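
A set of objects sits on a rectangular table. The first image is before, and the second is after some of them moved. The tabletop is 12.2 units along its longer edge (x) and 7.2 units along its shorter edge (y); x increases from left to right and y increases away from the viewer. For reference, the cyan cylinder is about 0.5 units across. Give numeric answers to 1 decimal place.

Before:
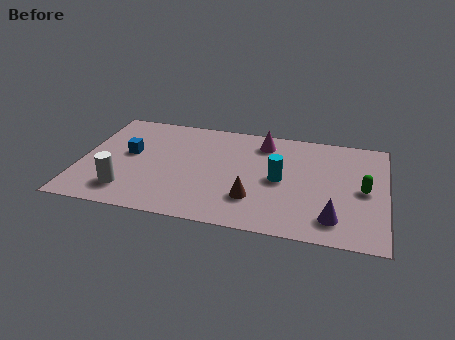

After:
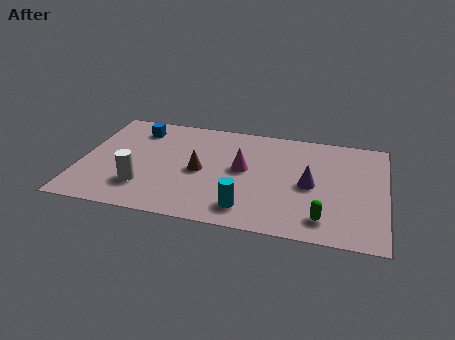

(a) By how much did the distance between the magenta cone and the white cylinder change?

-2.4

Before: roughly 6.8 units apart; after: 4.4. That's 2.4 units closer together.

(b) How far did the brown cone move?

2.6

From (7.0, 2.0) to (4.8, 3.4), the brown cone covered √(2.2² + 1.4²) ≈ 2.6 units.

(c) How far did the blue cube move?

1.8

From (1.9, 4.0) to (2.1, 5.8), the blue cube covered √(0.2² + 1.8²) ≈ 1.8 units.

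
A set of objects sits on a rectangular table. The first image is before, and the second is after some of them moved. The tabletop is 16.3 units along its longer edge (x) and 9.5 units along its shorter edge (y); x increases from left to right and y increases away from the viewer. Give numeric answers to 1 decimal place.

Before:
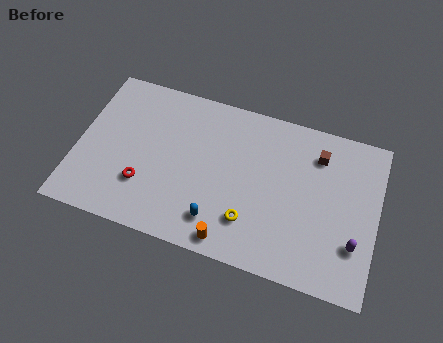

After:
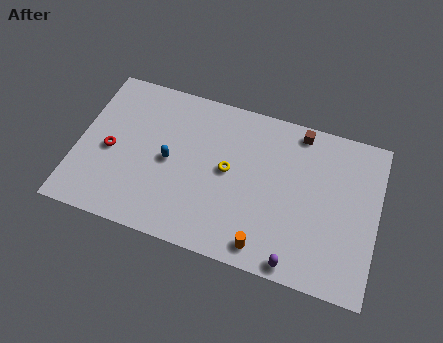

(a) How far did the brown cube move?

1.6

The brown cube moved from about (12.9, 7.4) to (11.8, 8.5), a distance of √(1.1² + 1.1²) ≈ 1.6.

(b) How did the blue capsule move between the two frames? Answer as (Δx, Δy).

(-2.9, 2.7)

From the two frames, the blue capsule sits at roughly (7.9, 1.9) before and (5.0, 4.6) after.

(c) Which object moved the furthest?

the blue capsule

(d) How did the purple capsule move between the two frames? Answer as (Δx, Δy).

(-3.0, -2.0)

The purple capsule was at about (15.2, 2.8) and moved to about (12.2, 0.8).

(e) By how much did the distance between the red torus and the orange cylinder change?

+4.0

The distance was about 5.2 in the first image and 9.2 in the second, so they moved 4.0 units further apart.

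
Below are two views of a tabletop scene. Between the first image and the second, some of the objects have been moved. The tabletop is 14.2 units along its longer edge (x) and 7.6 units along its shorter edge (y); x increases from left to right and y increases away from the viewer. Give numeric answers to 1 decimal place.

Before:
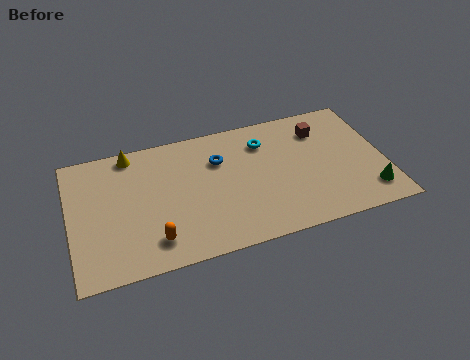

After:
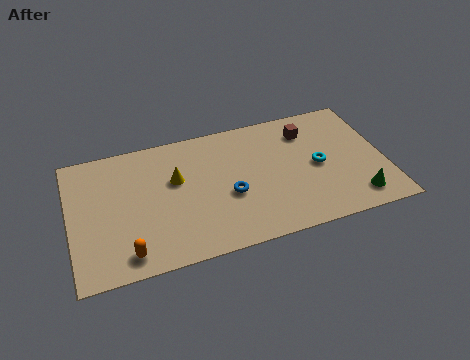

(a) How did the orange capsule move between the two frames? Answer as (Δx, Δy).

(-1.2, -0.4)

From the two frames, the orange capsule sits at roughly (3.6, 1.5) before and (2.4, 1.1) after.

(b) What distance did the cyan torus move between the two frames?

3.1

The cyan torus moved from about (8.9, 5.8) to (11.2, 3.7), a distance of √(2.3² + 2.1²) ≈ 3.1.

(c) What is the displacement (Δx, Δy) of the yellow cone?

(1.9, -2.1)

From the two frames, the yellow cone sits at roughly (2.9, 6.8) before and (4.8, 4.7) after.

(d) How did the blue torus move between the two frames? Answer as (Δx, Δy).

(0.3, -2.2)

The blue torus started near (6.8, 5.3) and ended near (7.1, 3.1).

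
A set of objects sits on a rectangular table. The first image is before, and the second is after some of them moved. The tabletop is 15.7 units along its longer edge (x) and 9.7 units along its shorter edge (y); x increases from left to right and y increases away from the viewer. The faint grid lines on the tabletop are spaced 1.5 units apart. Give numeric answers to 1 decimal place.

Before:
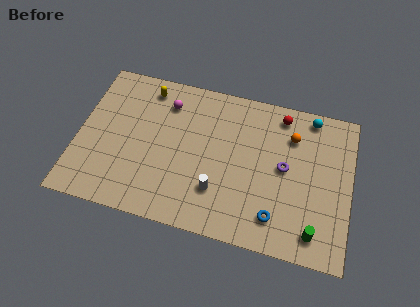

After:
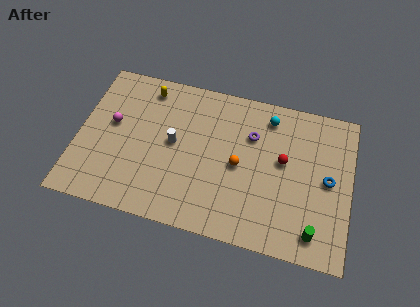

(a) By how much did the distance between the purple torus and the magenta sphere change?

+0.7

They were about 7.4 units apart before and 8.1 after — 0.7 units further apart.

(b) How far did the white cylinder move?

3.6

The white cylinder was near (8.2, 2.7) before and (5.5, 5.1) after, so it travelled √(2.7² + 2.4²) ≈ 3.6 units.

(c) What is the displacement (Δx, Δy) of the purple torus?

(-2.0, 1.6)

The purple torus started near (11.9, 5.1) and ended near (9.9, 6.7).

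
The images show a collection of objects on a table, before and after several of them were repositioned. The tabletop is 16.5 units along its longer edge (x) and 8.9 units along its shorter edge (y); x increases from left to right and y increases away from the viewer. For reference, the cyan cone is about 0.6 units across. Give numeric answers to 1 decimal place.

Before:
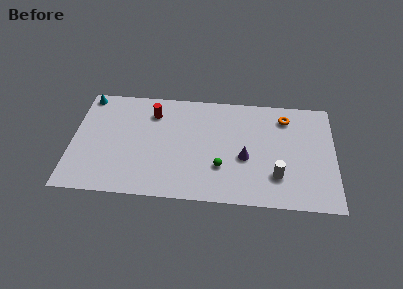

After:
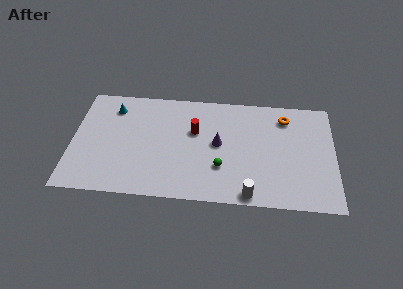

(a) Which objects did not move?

the green sphere and the orange torus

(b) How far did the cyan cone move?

1.9

The cyan cone was near (0.8, 8.0) before and (2.5, 7.1) after, so it travelled √(1.7² + 0.9²) ≈ 1.9 units.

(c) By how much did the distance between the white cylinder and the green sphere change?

-0.8

They were about 3.5 units apart before and 2.7 after — 0.8 units closer together.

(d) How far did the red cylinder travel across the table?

3.0

The red cylinder was near (5.0, 6.9) before and (7.7, 5.6) after, so it travelled √(2.7² + 1.3²) ≈ 3.0 units.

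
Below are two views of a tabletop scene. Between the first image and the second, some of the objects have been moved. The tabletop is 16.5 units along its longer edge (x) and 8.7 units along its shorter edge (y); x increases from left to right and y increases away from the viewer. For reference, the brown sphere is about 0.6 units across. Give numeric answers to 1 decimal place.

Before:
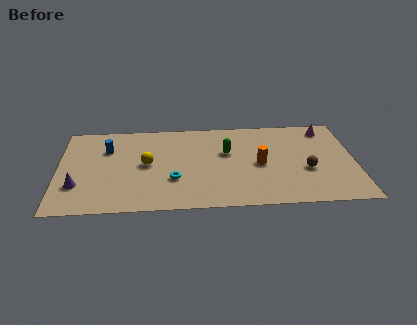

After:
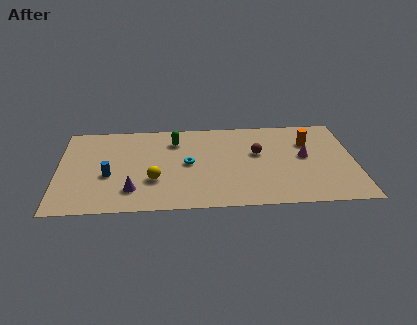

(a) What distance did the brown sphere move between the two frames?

3.2

The brown sphere was near (13.8, 3.4) before and (11.1, 5.2) after, so it travelled √(2.7² + 1.8²) ≈ 3.2 units.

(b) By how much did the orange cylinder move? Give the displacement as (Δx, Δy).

(2.8, 2.0)

The orange cylinder started near (11.2, 4.1) and ended near (14.0, 6.1).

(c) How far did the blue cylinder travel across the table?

2.6

The blue cylinder moved from about (2.7, 6.1) to (2.8, 3.5), a distance of √(0.1² + 2.6²) ≈ 2.6.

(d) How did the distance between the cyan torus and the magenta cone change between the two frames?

-3.2

Before: roughly 9.7 units apart; after: 6.5. That's 3.2 units closer together.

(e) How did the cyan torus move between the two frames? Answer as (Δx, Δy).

(0.8, 1.5)

The cyan torus started near (6.4, 2.9) and ended near (7.2, 4.4).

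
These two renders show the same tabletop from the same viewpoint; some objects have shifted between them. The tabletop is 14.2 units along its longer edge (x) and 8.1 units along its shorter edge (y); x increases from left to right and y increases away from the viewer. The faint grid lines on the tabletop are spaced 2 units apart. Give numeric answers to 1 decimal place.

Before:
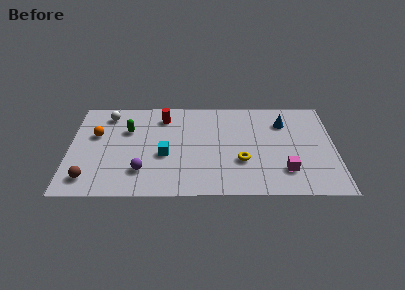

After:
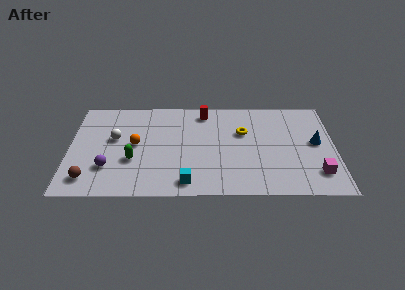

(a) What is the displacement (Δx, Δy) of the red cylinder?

(2.2, 0.4)

The red cylinder started near (5.0, 6.5) and ended near (7.2, 6.9).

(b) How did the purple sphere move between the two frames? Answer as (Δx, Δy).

(-1.8, 0.3)

The purple sphere started near (3.9, 2.0) and ended near (2.1, 2.3).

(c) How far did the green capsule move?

2.5

From (3.1, 5.4) to (3.4, 2.9), the green capsule covered √(0.3² + 2.5²) ≈ 2.5 units.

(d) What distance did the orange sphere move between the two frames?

2.2

The orange sphere moved from about (1.4, 5.0) to (3.5, 4.2), a distance of √(2.1² + 0.8²) ≈ 2.2.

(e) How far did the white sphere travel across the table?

2.0

The white sphere moved from about (2.0, 6.7) to (2.4, 4.7), a distance of √(0.4² + 2.0²) ≈ 2.0.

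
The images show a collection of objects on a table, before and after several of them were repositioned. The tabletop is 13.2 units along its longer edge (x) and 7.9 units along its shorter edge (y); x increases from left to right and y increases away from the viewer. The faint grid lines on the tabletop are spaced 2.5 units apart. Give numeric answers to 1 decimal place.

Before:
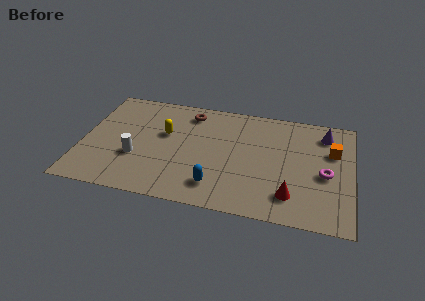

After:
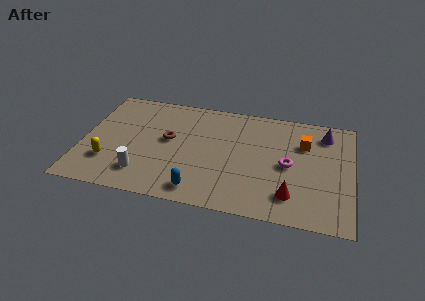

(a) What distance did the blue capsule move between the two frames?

0.9

From (6.7, 1.6) to (5.9, 1.1), the blue capsule covered √(0.8² + 0.5²) ≈ 0.9 units.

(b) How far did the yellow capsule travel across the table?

3.7

From (4.0, 4.8) to (1.4, 2.2), the yellow capsule covered √(2.6² + 2.6²) ≈ 3.7 units.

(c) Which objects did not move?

the purple cone and the red cone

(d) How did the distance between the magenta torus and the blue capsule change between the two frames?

-0.5

The distance was about 5.5 in the first image and 5.0 in the second, so they moved 0.5 units closer together.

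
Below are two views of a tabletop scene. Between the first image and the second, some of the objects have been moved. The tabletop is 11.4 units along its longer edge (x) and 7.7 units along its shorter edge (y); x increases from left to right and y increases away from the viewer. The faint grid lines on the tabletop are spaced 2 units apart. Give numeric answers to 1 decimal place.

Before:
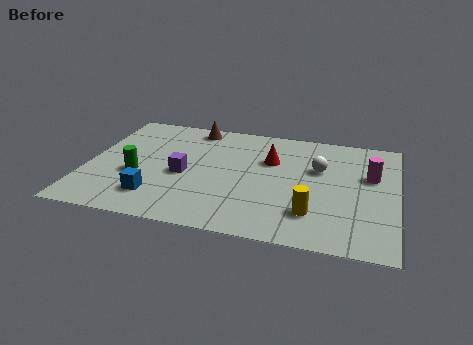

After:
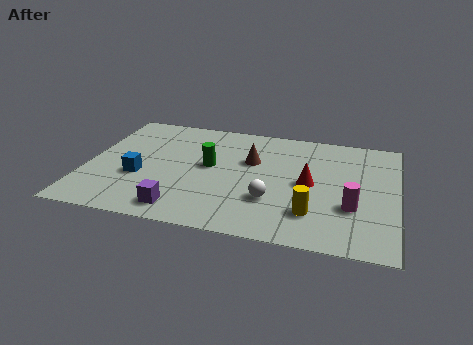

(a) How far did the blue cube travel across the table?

1.4

From (2.7, 1.7) to (2.0, 2.9), the blue cube covered √(0.7² + 1.2²) ≈ 1.4 units.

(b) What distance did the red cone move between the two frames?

2.0

The red cone moved from about (6.7, 5.1) to (8.2, 3.8), a distance of √(1.5² + 1.3²) ≈ 2.0.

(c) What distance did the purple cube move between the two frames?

2.3

The purple cube was near (3.6, 3.4) before and (3.7, 1.1) after, so it travelled √(0.1² + 2.3²) ≈ 2.3 units.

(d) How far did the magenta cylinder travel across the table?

2.3

The magenta cylinder moved from about (10.4, 4.8) to (9.8, 2.6), a distance of √(0.6² + 2.2²) ≈ 2.3.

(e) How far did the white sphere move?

3.0

From (8.5, 4.9) to (6.9, 2.4), the white sphere covered √(1.6² + 2.5²) ≈ 3.0 units.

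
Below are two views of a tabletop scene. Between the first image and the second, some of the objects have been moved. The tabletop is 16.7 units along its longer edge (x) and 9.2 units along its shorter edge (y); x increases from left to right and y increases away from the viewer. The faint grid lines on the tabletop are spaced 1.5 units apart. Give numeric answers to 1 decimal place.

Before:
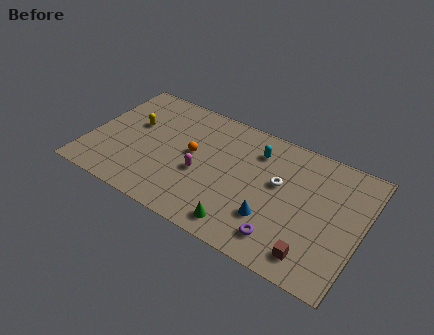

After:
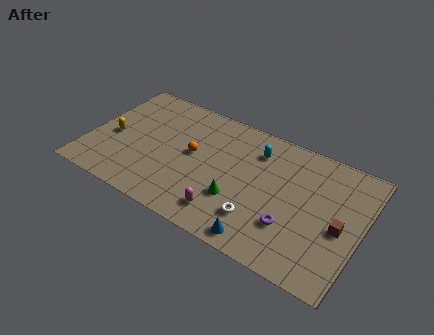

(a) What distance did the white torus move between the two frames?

3.2

The white torus was near (11.6, 5.4) before and (10.8, 2.3) after, so it travelled √(0.8² + 3.1²) ≈ 3.2 units.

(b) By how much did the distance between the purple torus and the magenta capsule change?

-1.7

They were about 5.7 units apart before and 4.0 after — 1.7 units closer together.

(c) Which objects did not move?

the cyan capsule and the orange sphere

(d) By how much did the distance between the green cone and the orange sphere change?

-1.5

The distance was about 5.2 in the first image and 3.7 in the second, so they moved 1.5 units closer together.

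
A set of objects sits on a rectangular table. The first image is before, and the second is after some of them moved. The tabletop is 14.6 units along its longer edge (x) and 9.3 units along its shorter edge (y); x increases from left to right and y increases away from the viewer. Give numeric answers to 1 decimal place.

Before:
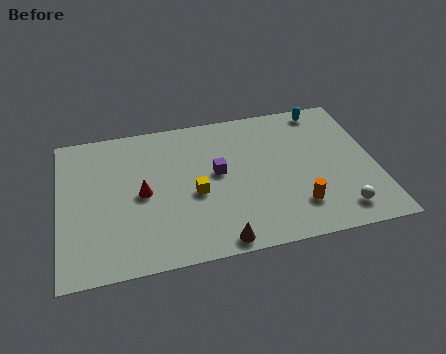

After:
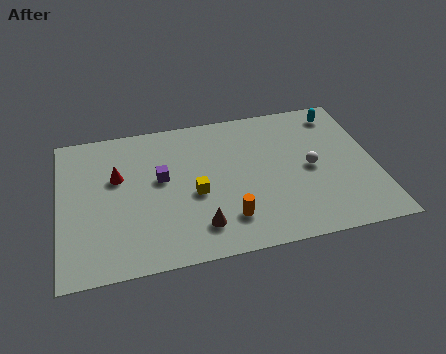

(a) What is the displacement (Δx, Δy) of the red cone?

(-1.1, 1.3)

The red cone was at about (3.8, 4.5) and moved to about (2.7, 5.8).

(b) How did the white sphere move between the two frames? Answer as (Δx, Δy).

(-1.1, 3.0)

From the two frames, the white sphere sits at roughly (12.7, 1.5) before and (11.6, 4.5) after.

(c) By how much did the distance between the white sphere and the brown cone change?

+0.3

They were about 5.6 units apart before and 5.9 after — 0.3 units further apart.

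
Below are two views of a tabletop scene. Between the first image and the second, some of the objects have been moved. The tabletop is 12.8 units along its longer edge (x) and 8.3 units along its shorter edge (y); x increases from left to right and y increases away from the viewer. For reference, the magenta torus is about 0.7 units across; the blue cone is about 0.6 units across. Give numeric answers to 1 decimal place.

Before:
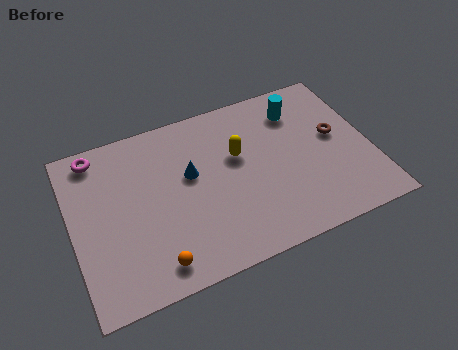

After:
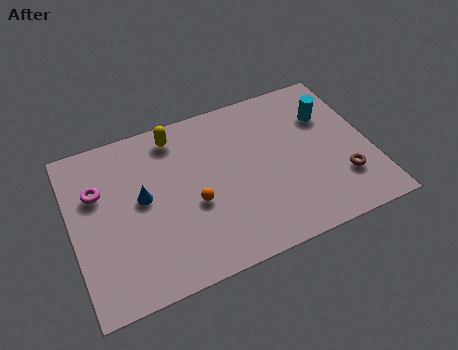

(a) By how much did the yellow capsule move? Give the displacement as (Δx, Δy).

(-2.5, 2.0)

The yellow capsule was at about (7.2, 5.1) and moved to about (4.7, 7.1).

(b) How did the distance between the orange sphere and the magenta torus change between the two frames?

-2.0

They were about 6.4 units apart before and 4.4 after — 2.0 units closer together.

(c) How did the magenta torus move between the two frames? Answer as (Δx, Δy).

(-0.1, -1.8)

The magenta torus was at about (1.3, 7.3) and moved to about (1.2, 5.5).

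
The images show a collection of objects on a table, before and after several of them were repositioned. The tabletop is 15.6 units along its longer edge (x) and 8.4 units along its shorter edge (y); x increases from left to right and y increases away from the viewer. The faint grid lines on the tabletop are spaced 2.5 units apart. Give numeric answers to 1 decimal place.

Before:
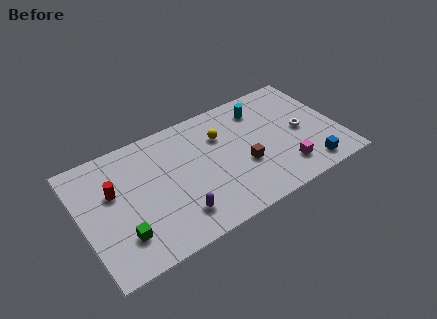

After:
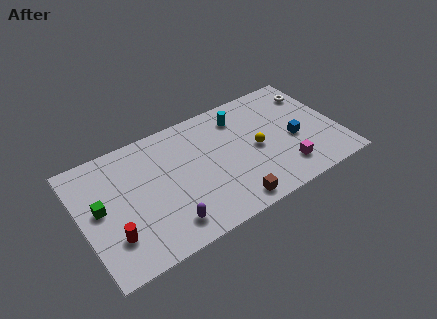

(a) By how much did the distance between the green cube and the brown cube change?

+0.5

Before: roughly 7.7 units apart; after: 8.2. That's 0.5 units further apart.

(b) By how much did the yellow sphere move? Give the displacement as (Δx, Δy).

(1.9, -1.9)

From the two frames, the yellow sphere sits at roughly (8.7, 5.9) before and (10.6, 4.0) after.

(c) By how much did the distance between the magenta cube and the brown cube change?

+0.9

The distance was about 2.7 in the first image and 3.6 in the second, so they moved 0.9 units further apart.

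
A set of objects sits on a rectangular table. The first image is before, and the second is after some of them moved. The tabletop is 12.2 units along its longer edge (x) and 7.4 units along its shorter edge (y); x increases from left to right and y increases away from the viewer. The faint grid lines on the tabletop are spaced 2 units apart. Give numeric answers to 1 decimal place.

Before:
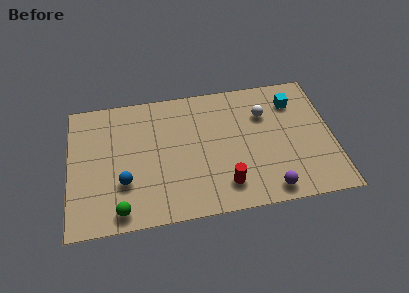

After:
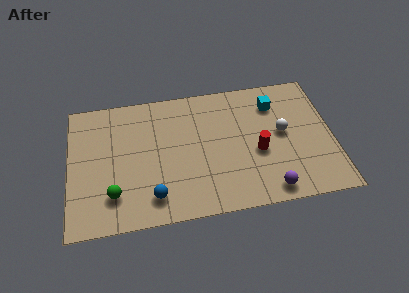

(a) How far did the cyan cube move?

0.9

From (10.5, 5.7) to (9.6, 5.7), the cyan cube covered √(0.9² + 0.0²) ≈ 0.9 units.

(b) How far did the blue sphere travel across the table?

1.6

The blue sphere moved from about (2.5, 2.4) to (3.8, 1.4), a distance of √(1.3² + 1.0²) ≈ 1.6.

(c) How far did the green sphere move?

0.9

From (2.3, 0.9) to (2.0, 1.8), the green sphere covered √(0.3² + 0.9²) ≈ 0.9 units.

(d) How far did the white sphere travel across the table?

1.4

The white sphere was near (9.1, 5.2) before and (9.9, 4.0) after, so it travelled √(0.8² + 1.2²) ≈ 1.4 units.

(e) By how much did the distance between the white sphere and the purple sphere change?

-1.1

They were about 4.3 units apart before and 3.2 after — 1.1 units closer together.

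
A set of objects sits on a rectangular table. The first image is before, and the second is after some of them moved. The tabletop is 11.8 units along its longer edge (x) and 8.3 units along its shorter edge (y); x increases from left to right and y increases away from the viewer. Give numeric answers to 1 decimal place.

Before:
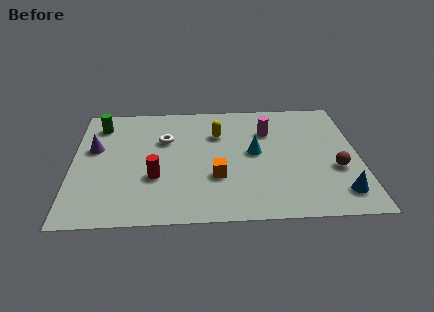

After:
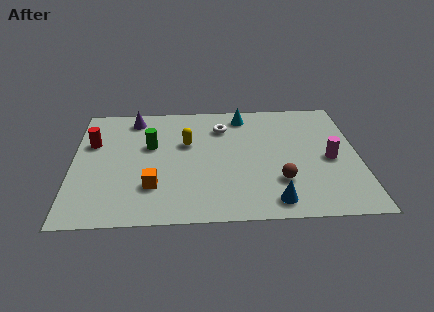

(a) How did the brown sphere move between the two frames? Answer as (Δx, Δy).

(-2.3, -0.7)

From the two frames, the brown sphere sits at roughly (10.8, 3.1) before and (8.5, 2.4) after.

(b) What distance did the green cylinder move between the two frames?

2.6

The green cylinder moved from about (1.1, 6.7) to (3.2, 5.1), a distance of √(2.1² + 1.6²) ≈ 2.6.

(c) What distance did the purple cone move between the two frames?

2.6

From (0.9, 5.0) to (2.5, 7.1), the purple cone covered √(1.6² + 2.1²) ≈ 2.6 units.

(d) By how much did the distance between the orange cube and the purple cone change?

-0.6

They were about 5.5 units apart before and 4.9 after — 0.6 units closer together.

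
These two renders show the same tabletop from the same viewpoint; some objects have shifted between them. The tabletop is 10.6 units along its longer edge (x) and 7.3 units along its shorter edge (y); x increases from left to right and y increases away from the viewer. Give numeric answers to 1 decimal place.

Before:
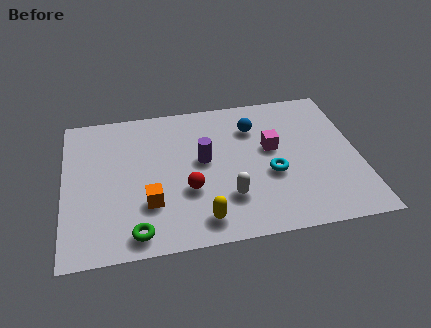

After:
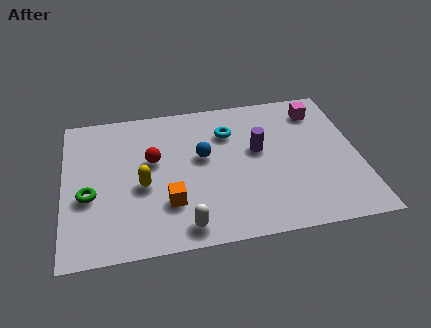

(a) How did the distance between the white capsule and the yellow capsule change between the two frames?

+1.3

Before: roughly 1.3 units apart; after: 2.6. That's 1.3 units further apart.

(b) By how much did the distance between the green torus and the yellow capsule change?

-0.4

The distance was about 2.3 in the first image and 1.9 in the second, so they moved 0.4 units closer together.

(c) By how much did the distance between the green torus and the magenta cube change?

+2.9

Before: roughly 6.0 units apart; after: 8.9. That's 2.9 units further apart.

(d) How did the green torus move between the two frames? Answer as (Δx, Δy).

(-1.6, 2.0)

From the two frames, the green torus sits at roughly (2.5, 0.9) before and (0.9, 2.9) after.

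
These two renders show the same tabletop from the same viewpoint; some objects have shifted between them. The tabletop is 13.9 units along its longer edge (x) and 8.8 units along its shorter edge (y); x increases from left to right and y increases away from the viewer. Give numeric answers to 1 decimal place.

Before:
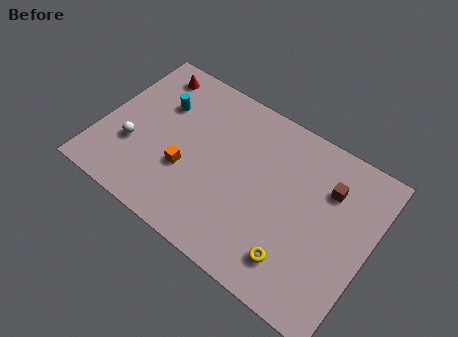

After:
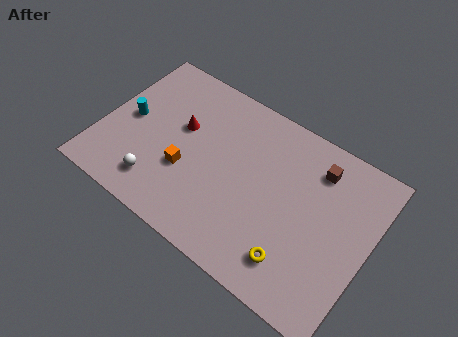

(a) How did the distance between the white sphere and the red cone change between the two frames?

-0.9

The distance was about 4.5 in the first image and 3.6 in the second, so they moved 0.9 units closer together.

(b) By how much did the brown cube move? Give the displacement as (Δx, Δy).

(-0.7, 0.7)

From the two frames, the brown cube sits at roughly (11.5, 6.3) before and (10.8, 7.0) after.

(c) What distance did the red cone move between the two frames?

3.0

The red cone was near (1.8, 7.5) before and (3.9, 5.3) after, so it travelled √(2.1² + 2.2²) ≈ 3.0 units.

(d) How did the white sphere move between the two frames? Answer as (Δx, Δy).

(1.6, -1.3)

The white sphere was at about (1.8, 3.0) and moved to about (3.4, 1.7).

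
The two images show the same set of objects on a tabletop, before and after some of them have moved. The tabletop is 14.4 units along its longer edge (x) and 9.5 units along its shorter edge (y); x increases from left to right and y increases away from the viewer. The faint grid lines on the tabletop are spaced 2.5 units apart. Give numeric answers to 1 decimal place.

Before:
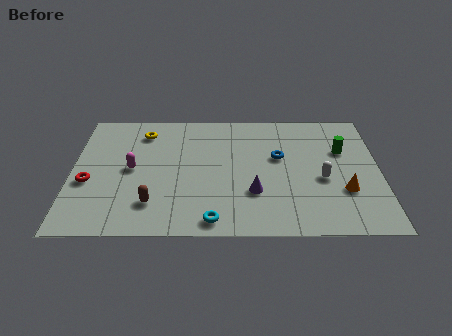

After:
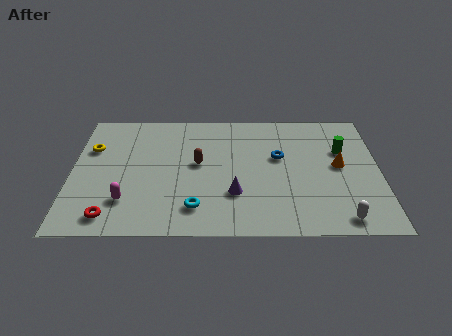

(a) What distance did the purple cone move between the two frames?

0.9

The purple cone moved from about (8.5, 3.0) to (7.6, 2.9), a distance of √(0.9² + 0.1²) ≈ 0.9.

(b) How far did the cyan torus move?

1.2

The cyan torus was near (6.6, 1.0) before and (5.8, 1.9) after, so it travelled √(0.8² + 0.9²) ≈ 1.2 units.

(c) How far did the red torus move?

2.7

The red torus was near (0.8, 3.8) before and (1.9, 1.3) after, so it travelled √(1.1² + 2.5²) ≈ 2.7 units.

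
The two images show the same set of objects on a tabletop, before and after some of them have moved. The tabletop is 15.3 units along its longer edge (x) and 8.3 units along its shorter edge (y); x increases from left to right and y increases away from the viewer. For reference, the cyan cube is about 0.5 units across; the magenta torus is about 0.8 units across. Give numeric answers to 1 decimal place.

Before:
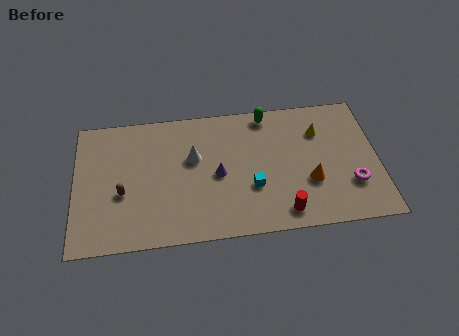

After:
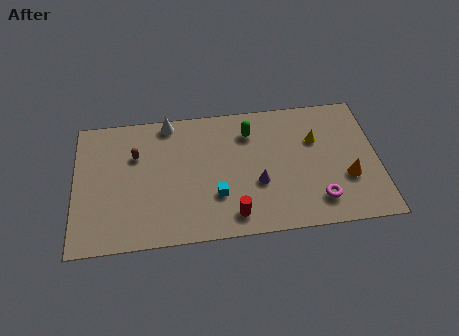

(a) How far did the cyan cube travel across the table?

1.8

The cyan cube moved from about (8.9, 2.9) to (7.1, 2.6), a distance of √(1.8² + 0.3²) ≈ 1.8.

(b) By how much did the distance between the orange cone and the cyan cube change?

+3.7

They were about 2.9 units apart before and 6.6 after — 3.7 units further apart.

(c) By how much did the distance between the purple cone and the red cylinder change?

-2.0

The distance was about 4.2 in the first image and 2.2 in the second, so they moved 2.0 units closer together.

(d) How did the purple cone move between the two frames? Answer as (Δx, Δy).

(2.0, -0.8)

The purple cone was at about (7.2, 3.9) and moved to about (9.2, 3.1).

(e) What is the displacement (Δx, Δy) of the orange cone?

(1.9, 0.0)

From the two frames, the orange cone sits at roughly (11.8, 2.9) before and (13.7, 2.9) after.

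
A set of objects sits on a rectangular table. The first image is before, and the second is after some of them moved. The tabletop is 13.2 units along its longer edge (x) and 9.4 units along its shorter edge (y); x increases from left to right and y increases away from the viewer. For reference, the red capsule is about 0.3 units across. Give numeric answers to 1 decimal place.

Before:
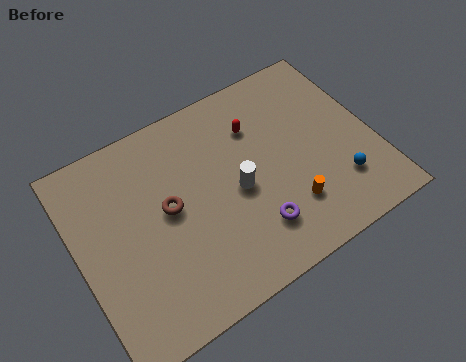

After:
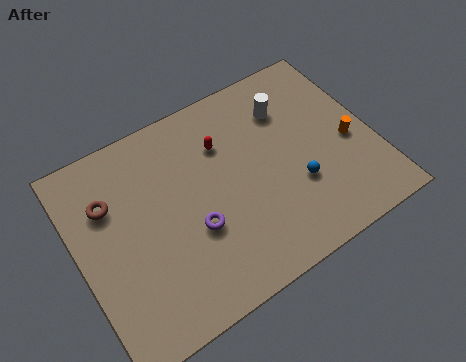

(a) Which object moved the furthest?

the white cylinder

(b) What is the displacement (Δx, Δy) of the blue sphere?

(-1.8, 0.8)

The blue sphere started near (11.3, 2.4) and ended near (9.5, 3.2).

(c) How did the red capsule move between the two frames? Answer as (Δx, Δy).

(-1.5, -0.1)

From the two frames, the red capsule sits at roughly (8.3, 6.8) before and (6.8, 6.7) after.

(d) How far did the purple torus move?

2.8

From (7.4, 2.2) to (4.9, 3.5), the purple torus covered √(2.5² + 1.3²) ≈ 2.8 units.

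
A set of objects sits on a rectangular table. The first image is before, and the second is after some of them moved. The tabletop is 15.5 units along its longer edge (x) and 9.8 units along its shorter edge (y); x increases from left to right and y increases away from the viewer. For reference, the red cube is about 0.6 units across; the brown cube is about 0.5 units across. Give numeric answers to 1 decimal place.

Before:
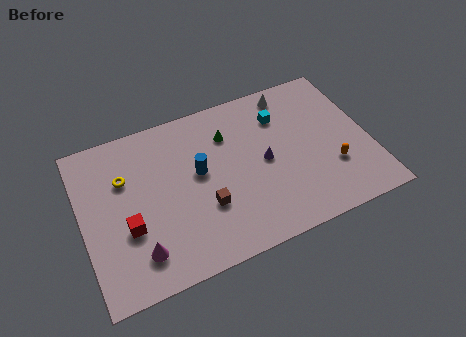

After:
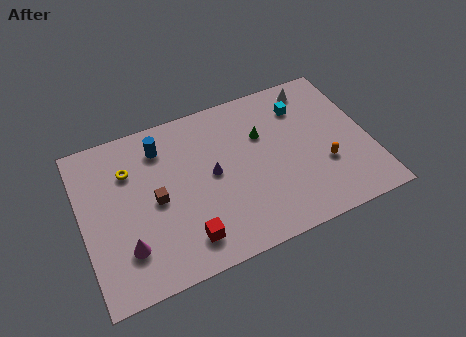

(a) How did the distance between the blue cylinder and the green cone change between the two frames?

+3.1

Before: roughly 2.5 units apart; after: 5.6. That's 3.1 units further apart.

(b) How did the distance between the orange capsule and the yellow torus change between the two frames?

-0.6

The distance was about 11.4 in the first image and 10.8 in the second, so they moved 0.6 units closer together.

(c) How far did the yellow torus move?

0.5

The yellow torus moved from about (2.4, 6.6) to (2.7, 7.0), a distance of √(0.3² + 0.4²) ≈ 0.5.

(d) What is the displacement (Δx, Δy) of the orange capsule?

(-0.4, 0.3)

The orange capsule started near (13.3, 3.1) and ended near (12.9, 3.4).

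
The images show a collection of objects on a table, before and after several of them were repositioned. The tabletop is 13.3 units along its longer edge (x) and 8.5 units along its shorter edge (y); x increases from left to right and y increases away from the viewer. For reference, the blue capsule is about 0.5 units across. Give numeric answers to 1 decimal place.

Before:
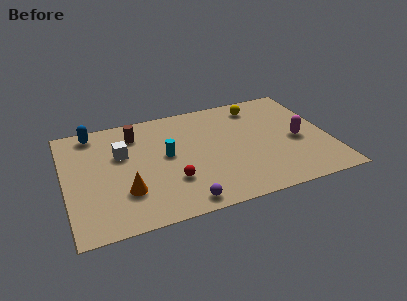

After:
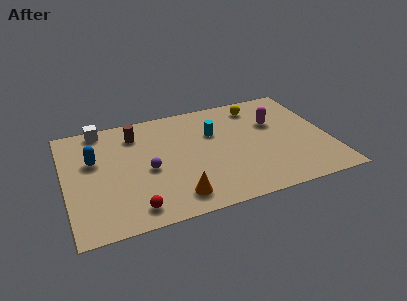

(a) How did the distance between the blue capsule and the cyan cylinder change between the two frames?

+1.6

The distance was about 4.5 in the first image and 6.1 in the second, so they moved 1.6 units further apart.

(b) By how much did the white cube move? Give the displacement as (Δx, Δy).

(-0.9, 2.3)

From the two frames, the white cube sits at roughly (2.9, 5.4) before and (2.0, 7.7) after.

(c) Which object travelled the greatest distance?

the purple sphere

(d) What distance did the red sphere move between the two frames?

2.4

The red sphere was near (5.2, 2.6) before and (3.2, 1.2) after, so it travelled √(2.0² + 1.4²) ≈ 2.4 units.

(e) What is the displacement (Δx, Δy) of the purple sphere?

(-1.5, 2.9)

The purple sphere was at about (5.6, 0.9) and moved to about (4.1, 3.8).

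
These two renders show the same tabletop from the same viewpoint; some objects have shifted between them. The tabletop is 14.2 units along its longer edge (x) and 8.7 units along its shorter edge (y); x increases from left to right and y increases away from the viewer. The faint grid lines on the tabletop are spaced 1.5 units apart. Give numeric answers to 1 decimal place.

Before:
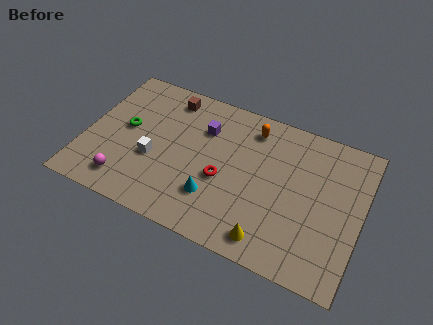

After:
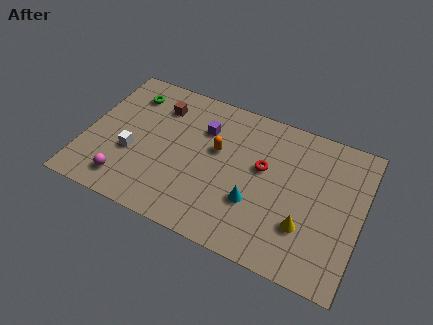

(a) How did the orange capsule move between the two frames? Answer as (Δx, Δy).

(-1.6, -2.0)

The orange capsule started near (8.3, 7.2) and ended near (6.7, 5.2).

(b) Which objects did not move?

the purple cube and the magenta sphere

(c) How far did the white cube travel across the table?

1.1

From (3.6, 3.4) to (2.5, 3.3), the white cube covered √(1.1² + 0.1²) ≈ 1.1 units.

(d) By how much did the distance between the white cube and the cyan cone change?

+3.0

They were about 3.4 units apart before and 6.4 after — 3.0 units further apart.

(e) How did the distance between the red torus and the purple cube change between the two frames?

+0.5

Before: roughly 2.9 units apart; after: 3.4. That's 0.5 units further apart.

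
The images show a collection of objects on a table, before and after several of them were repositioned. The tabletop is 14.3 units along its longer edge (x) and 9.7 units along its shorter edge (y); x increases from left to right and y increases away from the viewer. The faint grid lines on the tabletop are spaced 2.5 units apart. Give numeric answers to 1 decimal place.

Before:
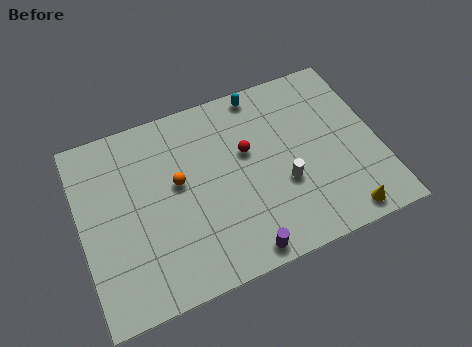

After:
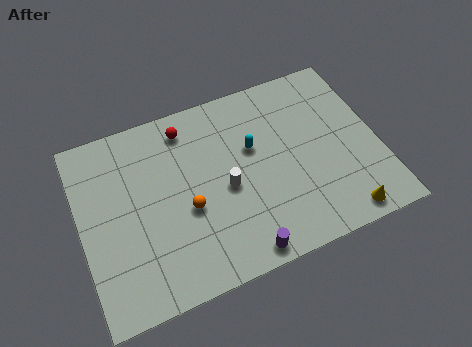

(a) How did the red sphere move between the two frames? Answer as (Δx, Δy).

(-2.7, 2.3)

From the two frames, the red sphere sits at roughly (8.1, 5.9) before and (5.4, 8.2) after.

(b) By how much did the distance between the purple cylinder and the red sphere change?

+2.4

Before: roughly 5.1 units apart; after: 7.5. That's 2.4 units further apart.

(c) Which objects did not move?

the purple cylinder and the yellow cone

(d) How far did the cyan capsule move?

2.9

From (9.1, 8.8) to (8.4, 6.0), the cyan capsule covered √(0.7² + 2.8²) ≈ 2.9 units.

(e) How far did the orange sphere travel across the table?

1.5

The orange sphere moved from about (4.7, 5.5) to (5.0, 4.0), a distance of √(0.3² + 1.5²) ≈ 1.5.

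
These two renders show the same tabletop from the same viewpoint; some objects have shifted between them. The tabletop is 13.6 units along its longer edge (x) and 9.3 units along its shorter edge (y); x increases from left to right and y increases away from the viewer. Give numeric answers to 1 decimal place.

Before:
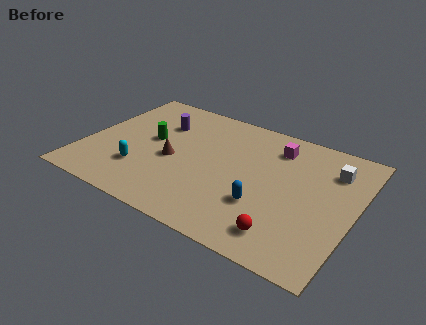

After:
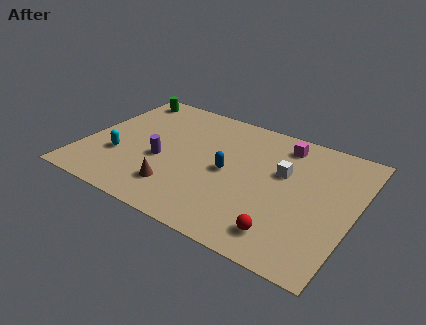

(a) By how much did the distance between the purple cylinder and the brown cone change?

-0.7

They were about 2.7 units apart before and 2.0 after — 0.7 units closer together.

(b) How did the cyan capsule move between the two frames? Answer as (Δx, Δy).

(-1.2, 0.5)

The cyan capsule was at about (3.1, 2.6) and moved to about (1.9, 3.1).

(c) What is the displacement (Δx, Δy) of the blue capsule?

(-2.0, 1.5)

From the two frames, the blue capsule sits at roughly (9.3, 3.0) before and (7.3, 4.5) after.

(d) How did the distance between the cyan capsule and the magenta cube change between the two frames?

+1.2

Before: roughly 7.8 units apart; after: 9.0. That's 1.2 units further apart.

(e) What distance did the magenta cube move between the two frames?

0.5

From (9.3, 7.4) to (9.6, 7.8), the magenta cube covered √(0.3² + 0.4²) ≈ 0.5 units.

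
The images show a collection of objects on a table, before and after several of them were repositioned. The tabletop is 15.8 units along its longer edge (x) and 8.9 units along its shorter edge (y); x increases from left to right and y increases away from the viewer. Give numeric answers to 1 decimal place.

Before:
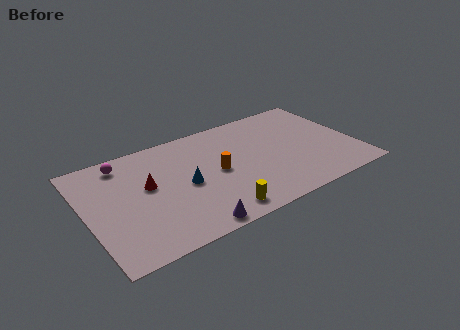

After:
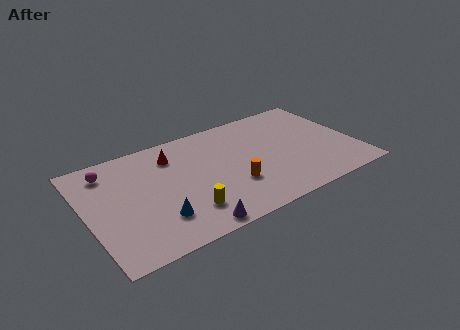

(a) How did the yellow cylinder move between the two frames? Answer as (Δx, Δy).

(-1.7, 0.9)

The yellow cylinder started near (7.1, 1.2) and ended near (5.4, 2.1).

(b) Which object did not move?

the purple cone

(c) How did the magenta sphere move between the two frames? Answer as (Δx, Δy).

(-0.9, -0.3)

The magenta sphere started near (2.5, 7.6) and ended near (1.6, 7.3).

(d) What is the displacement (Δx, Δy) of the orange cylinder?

(0.7, -1.5)

The orange cylinder was at about (7.6, 4.4) and moved to about (8.3, 2.9).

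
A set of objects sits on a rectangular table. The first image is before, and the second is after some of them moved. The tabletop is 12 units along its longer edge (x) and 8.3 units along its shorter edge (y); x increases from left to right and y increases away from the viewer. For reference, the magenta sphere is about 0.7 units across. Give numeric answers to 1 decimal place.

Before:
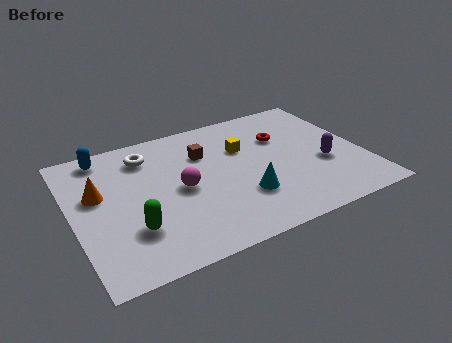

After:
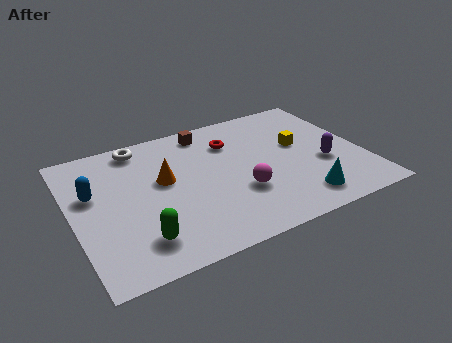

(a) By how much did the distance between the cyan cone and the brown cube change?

+3.1

Before: roughly 3.5 units apart; after: 6.6. That's 3.1 units further apart.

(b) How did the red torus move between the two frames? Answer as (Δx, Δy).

(-2.1, 0.5)

From the two frames, the red torus sits at roughly (8.9, 5.6) before and (6.8, 6.1) after.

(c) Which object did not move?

the purple capsule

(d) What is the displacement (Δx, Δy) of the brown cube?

(0.3, 1.4)

The brown cube was at about (5.6, 5.8) and moved to about (5.9, 7.2).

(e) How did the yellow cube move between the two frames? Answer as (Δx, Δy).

(2.3, -0.7)

The yellow cube started near (7.2, 5.5) and ended near (9.5, 4.8).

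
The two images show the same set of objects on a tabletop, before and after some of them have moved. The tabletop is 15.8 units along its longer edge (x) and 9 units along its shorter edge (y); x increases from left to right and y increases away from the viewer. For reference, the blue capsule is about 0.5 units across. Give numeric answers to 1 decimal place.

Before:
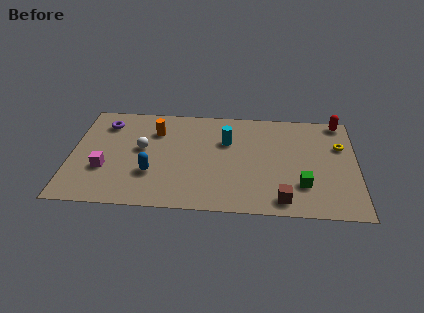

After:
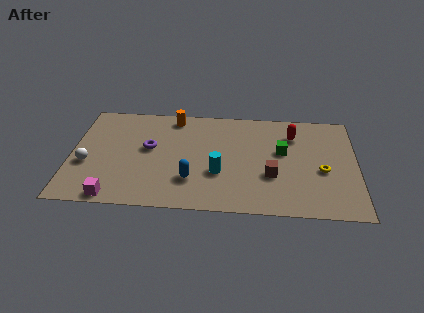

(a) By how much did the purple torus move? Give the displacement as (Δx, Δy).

(2.5, -2.0)

From the two frames, the purple torus sits at roughly (1.8, 7.1) before and (4.3, 5.1) after.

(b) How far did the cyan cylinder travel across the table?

2.8

The cyan cylinder was near (8.6, 6.0) before and (8.2, 3.2) after, so it travelled √(0.4² + 2.8²) ≈ 2.8 units.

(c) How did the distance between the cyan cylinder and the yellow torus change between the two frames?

-0.6

The distance was about 6.3 in the first image and 5.7 in the second, so they moved 0.6 units closer together.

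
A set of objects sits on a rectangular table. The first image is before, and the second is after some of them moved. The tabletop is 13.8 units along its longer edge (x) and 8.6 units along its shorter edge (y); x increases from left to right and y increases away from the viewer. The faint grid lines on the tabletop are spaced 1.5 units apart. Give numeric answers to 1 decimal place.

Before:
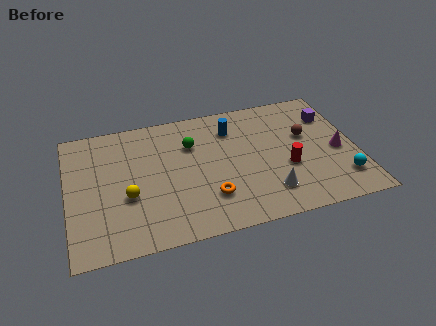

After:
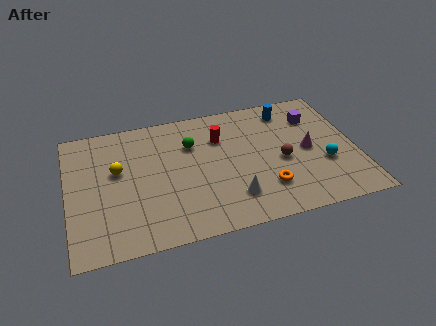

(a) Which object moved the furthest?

the red cylinder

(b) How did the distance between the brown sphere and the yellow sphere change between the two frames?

-1.0

They were about 8.9 units apart before and 7.9 after — 1.0 units closer together.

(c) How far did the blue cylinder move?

2.9

The blue cylinder moved from about (8.0, 6.6) to (10.8, 7.2), a distance of √(2.8² + 0.6²) ≈ 2.9.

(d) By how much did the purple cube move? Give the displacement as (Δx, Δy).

(-0.8, 0.1)

The purple cube started near (12.8, 6.3) and ended near (12.0, 6.4).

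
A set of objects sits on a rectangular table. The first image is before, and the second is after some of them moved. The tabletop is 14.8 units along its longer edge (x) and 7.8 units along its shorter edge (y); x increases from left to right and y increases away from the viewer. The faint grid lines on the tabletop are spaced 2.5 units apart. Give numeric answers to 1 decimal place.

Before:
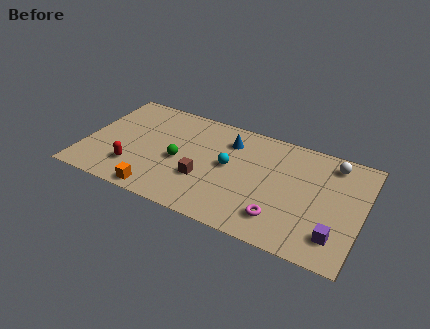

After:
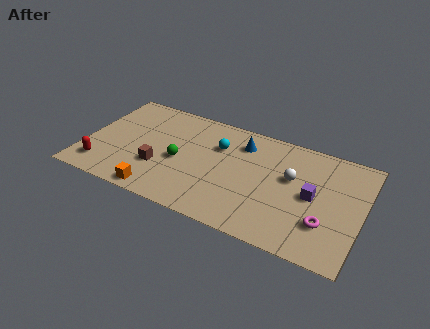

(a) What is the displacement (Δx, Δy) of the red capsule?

(-1.7, -0.5)

The red capsule started near (2.8, 2.0) and ended near (1.1, 1.5).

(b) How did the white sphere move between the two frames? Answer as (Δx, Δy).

(-2.0, -1.9)

The white sphere was at about (13.0, 6.6) and moved to about (11.0, 4.7).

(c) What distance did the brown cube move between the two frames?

2.4

The brown cube moved from about (6.5, 2.7) to (4.1, 2.6), a distance of √(2.4² + 0.1²) ≈ 2.4.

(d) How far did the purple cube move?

2.6

From (13.6, 1.7) to (12.2, 3.9), the purple cube covered √(1.4² + 2.2²) ≈ 2.6 units.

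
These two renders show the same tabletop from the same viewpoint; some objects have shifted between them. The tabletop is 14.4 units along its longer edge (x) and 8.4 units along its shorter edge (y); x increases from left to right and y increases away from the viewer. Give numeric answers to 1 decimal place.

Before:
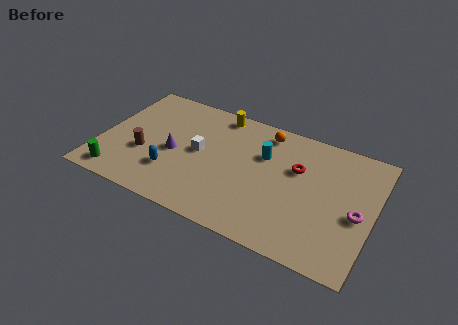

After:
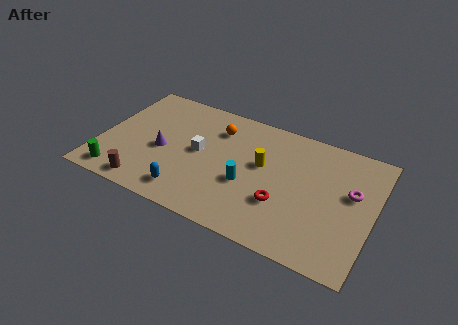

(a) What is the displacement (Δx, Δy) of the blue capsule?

(1.0, -1.0)

From the two frames, the blue capsule sits at roughly (4.0, 2.4) before and (5.0, 1.4) after.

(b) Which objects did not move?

the white cube and the green cylinder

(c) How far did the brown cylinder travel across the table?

2.1

The brown cylinder moved from about (2.4, 3.1) to (2.8, 1.0), a distance of √(0.4² + 2.1²) ≈ 2.1.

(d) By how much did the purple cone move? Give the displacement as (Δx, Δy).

(-0.6, -0.1)

The purple cone started near (3.9, 3.8) and ended near (3.3, 3.7).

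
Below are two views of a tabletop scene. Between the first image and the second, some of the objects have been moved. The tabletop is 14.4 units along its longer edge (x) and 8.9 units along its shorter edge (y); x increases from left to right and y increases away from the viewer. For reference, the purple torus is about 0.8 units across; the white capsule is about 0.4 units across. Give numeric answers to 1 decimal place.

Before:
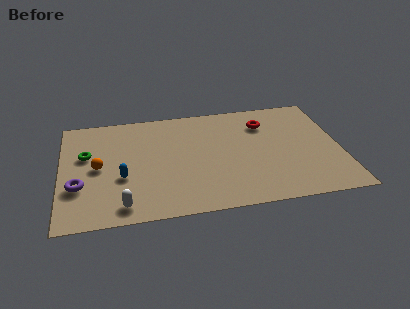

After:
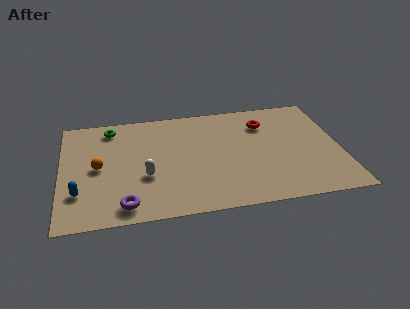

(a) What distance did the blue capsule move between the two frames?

2.4

From (3.1, 3.4) to (0.9, 2.5), the blue capsule covered √(2.2² + 0.9²) ≈ 2.4 units.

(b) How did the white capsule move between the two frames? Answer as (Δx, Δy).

(1.2, 2.1)

The white capsule was at about (3.1, 1.2) and moved to about (4.3, 3.3).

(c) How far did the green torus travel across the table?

2.5

The green torus was near (1.3, 5.5) before and (2.6, 7.6) after, so it travelled √(1.3² + 2.1²) ≈ 2.5 units.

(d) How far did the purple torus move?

2.9

The purple torus was near (0.9, 3.0) before and (3.2, 1.2) after, so it travelled √(2.3² + 1.8²) ≈ 2.9 units.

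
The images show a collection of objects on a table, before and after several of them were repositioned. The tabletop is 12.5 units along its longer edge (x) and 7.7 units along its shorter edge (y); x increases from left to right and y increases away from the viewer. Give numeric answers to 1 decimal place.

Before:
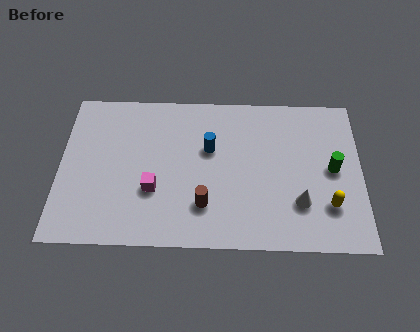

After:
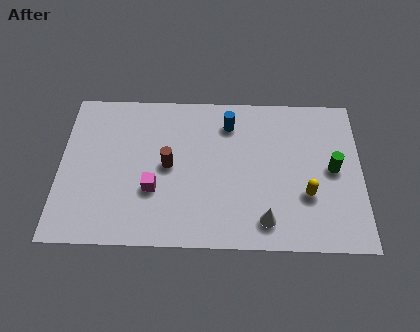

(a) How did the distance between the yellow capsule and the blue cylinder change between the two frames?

-0.9

Before: roughly 5.6 units apart; after: 4.7. That's 0.9 units closer together.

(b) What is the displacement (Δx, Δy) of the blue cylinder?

(0.8, 1.3)

The blue cylinder started near (6.2, 4.8) and ended near (7.0, 6.1).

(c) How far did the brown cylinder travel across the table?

2.4

From (6.0, 2.0) to (4.5, 3.9), the brown cylinder covered √(1.5² + 1.9²) ≈ 2.4 units.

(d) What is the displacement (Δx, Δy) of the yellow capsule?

(-0.9, 0.5)

The yellow capsule started near (11.1, 2.1) and ended near (10.2, 2.6).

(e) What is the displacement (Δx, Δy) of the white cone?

(-1.4, -0.9)

From the two frames, the white cone sits at roughly (9.9, 2.2) before and (8.5, 1.3) after.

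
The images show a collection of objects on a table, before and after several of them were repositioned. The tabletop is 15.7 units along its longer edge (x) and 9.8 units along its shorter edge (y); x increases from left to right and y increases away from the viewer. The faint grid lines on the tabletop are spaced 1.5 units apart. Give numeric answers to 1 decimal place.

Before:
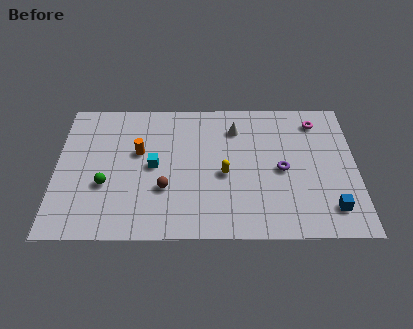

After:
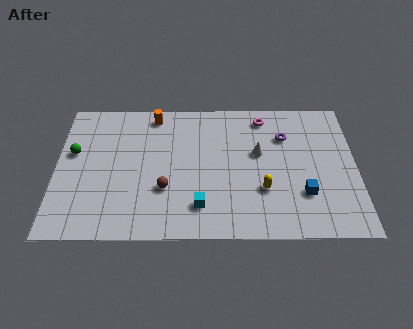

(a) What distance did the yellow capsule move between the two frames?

2.3

The yellow capsule moved from about (8.8, 4.3) to (10.8, 3.2), a distance of √(2.0² + 1.1²) ≈ 2.3.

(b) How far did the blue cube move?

1.7

The blue cube was near (14.3, 1.9) before and (12.9, 2.9) after, so it travelled √(1.4² + 1.0²) ≈ 1.7 units.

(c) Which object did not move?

the brown sphere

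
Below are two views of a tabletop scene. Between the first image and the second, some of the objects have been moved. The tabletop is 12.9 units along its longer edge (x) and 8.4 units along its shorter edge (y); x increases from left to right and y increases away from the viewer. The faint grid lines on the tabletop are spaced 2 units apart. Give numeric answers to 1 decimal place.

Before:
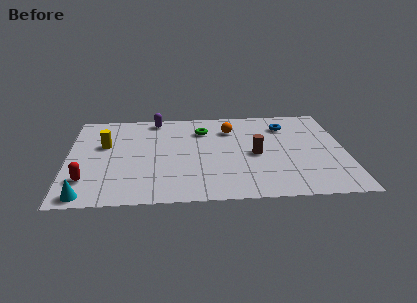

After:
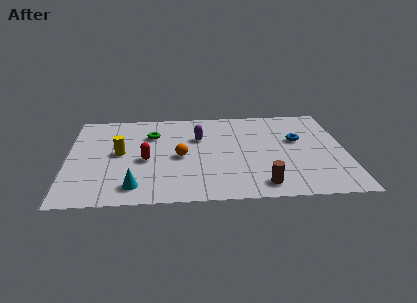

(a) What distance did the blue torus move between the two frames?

1.5

From (10.2, 6.5) to (10.7, 5.1), the blue torus covered √(0.5² + 1.4²) ≈ 1.5 units.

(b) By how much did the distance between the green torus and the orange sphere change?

+1.2

The distance was about 1.3 in the first image and 2.5 in the second, so they moved 1.2 units further apart.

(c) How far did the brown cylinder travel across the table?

2.7

The brown cylinder moved from about (8.7, 3.9) to (8.9, 1.2), a distance of √(0.2² + 2.7²) ≈ 2.7.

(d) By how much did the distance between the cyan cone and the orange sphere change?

-5.4

Before: roughly 8.7 units apart; after: 3.3. That's 5.4 units closer together.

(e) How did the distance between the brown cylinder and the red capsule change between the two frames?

-2.1

The distance was about 8.0 in the first image and 5.9 in the second, so they moved 2.1 units closer together.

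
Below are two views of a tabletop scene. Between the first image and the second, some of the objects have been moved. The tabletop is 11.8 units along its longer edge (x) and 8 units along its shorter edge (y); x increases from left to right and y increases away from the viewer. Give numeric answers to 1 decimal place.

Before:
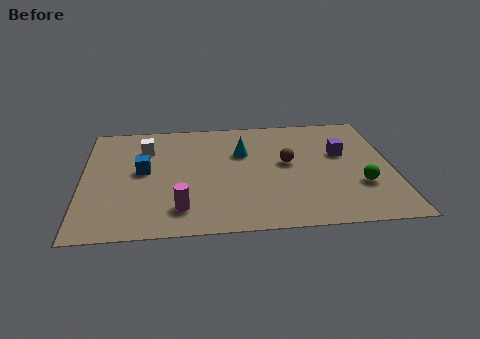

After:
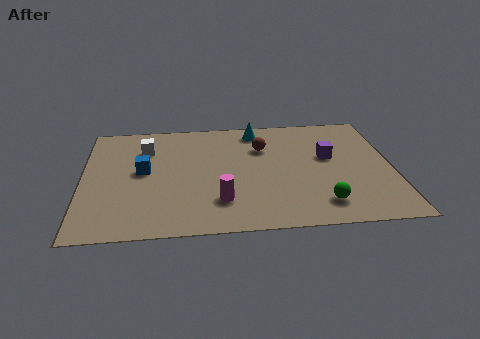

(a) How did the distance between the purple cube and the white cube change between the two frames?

-0.5

They were about 7.6 units apart before and 7.1 after — 0.5 units closer together.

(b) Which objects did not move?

the blue cube and the white cube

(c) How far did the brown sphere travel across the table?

1.5

The brown sphere moved from about (7.8, 4.4) to (6.9, 5.6), a distance of √(0.9² + 1.2²) ≈ 1.5.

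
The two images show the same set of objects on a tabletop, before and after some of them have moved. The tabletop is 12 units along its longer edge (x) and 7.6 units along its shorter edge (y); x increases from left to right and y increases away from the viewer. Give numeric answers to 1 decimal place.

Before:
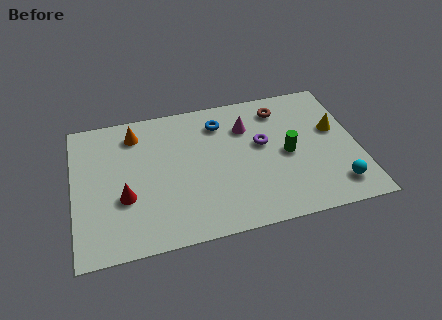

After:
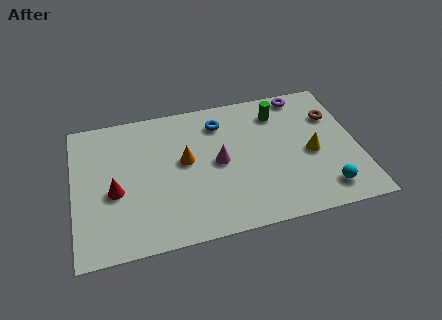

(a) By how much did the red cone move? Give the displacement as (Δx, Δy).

(-0.4, 0.4)

From the two frames, the red cone sits at roughly (2.1, 2.8) before and (1.7, 3.2) after.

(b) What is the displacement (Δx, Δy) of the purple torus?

(1.9, 2.4)

The purple torus was at about (8.0, 4.4) and moved to about (9.9, 6.8).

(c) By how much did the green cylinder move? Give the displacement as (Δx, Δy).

(-0.2, 2.4)

The green cylinder started near (9.0, 3.6) and ended near (8.8, 6.0).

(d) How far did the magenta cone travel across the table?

2.1

The magenta cone was near (7.4, 5.5) before and (6.1, 3.8) after, so it travelled √(1.3² + 1.7²) ≈ 2.1 units.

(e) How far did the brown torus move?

2.4

The brown torus was near (8.9, 6.2) before and (11.1, 5.3) after, so it travelled √(2.2² + 0.9²) ≈ 2.4 units.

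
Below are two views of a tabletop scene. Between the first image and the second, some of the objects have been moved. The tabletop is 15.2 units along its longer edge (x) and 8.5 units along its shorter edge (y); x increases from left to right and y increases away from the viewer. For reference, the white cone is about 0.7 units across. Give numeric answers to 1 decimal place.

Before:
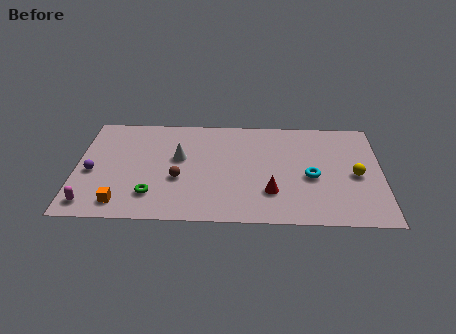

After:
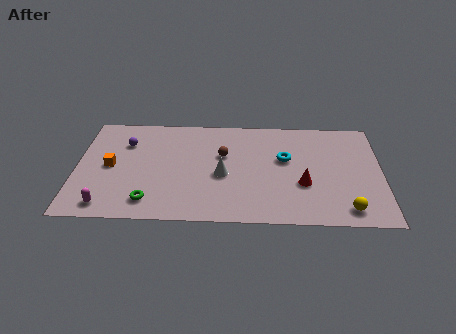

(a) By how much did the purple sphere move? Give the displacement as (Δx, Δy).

(1.6, 2.4)

From the two frames, the purple sphere sits at roughly (0.8, 3.7) before and (2.4, 6.1) after.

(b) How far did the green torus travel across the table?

0.5

The green torus was near (3.8, 2.0) before and (3.7, 1.5) after, so it travelled √(0.1² + 0.5²) ≈ 0.5 units.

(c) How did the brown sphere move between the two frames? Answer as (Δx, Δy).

(2.2, 2.0)

The brown sphere started near (5.1, 3.3) and ended near (7.3, 5.3).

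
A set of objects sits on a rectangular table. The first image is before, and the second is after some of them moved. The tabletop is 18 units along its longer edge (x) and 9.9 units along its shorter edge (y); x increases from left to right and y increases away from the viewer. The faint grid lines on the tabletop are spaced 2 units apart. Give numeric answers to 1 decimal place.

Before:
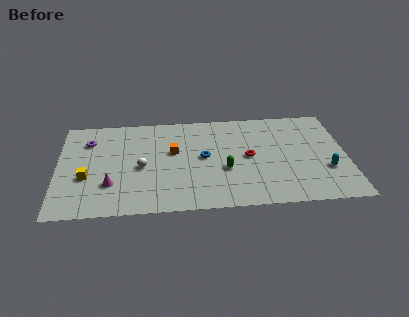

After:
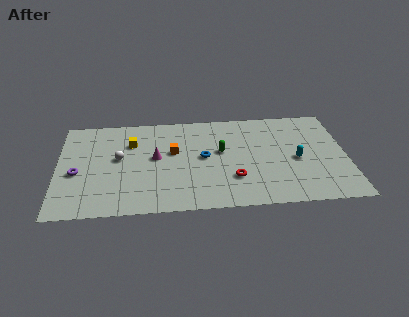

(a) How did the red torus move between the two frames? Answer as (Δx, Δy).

(-1.0, -2.1)

From the two frames, the red torus sits at roughly (11.9, 5.0) before and (10.9, 2.9) after.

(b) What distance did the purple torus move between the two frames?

3.3

From (1.9, 7.4) to (1.2, 4.2), the purple torus covered √(0.7² + 3.2²) ≈ 3.3 units.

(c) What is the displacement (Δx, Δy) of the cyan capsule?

(-1.8, 1.2)

The cyan capsule started near (16.7, 3.3) and ended near (14.9, 4.5).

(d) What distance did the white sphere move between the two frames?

1.7

The white sphere moved from about (5.2, 4.5) to (3.8, 5.5), a distance of √(1.4² + 1.0²) ≈ 1.7.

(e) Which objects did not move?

the blue torus and the orange cube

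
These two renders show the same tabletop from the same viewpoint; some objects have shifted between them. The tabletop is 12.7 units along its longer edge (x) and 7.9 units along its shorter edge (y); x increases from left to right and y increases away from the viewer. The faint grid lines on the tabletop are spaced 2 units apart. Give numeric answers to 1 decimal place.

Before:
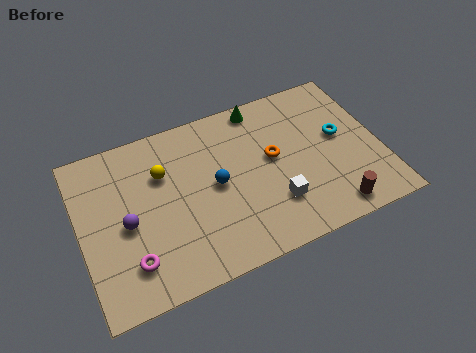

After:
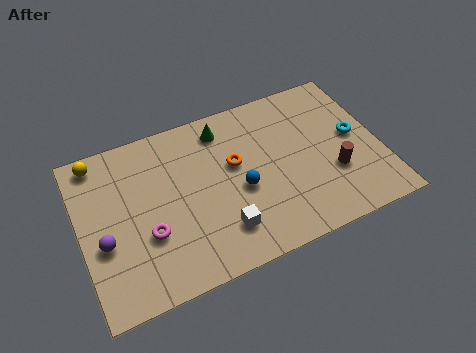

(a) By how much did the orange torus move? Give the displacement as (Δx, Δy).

(-1.6, 0.3)

From the two frames, the orange torus sits at roughly (8.2, 4.4) before and (6.6, 4.7) after.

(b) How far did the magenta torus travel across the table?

1.3

From (1.9, 1.8) to (2.7, 2.8), the magenta torus covered √(0.8² + 1.0²) ≈ 1.3 units.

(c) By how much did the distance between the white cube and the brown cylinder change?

+2.4

Before: roughly 2.6 units apart; after: 5.0. That's 2.4 units further apart.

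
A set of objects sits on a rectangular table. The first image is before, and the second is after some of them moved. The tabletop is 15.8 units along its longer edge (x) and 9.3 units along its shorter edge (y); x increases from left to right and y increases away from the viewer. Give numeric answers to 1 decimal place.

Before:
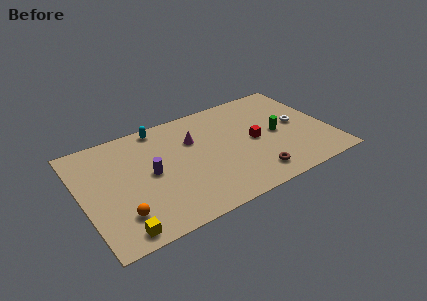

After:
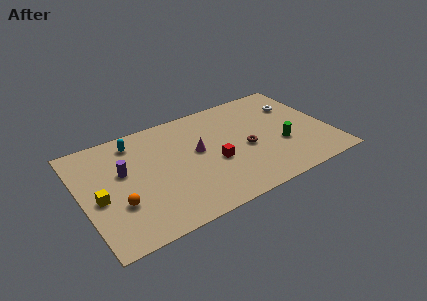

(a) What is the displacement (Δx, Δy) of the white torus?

(0.2, 1.8)

The white torus started near (13.9, 4.8) and ended near (14.1, 6.6).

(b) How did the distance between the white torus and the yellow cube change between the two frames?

+0.7

The distance was about 12.6 in the first image and 13.3 in the second, so they moved 0.7 units further apart.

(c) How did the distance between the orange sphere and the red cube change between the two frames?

-3.0

The distance was about 9.2 in the first image and 6.2 in the second, so they moved 3.0 units closer together.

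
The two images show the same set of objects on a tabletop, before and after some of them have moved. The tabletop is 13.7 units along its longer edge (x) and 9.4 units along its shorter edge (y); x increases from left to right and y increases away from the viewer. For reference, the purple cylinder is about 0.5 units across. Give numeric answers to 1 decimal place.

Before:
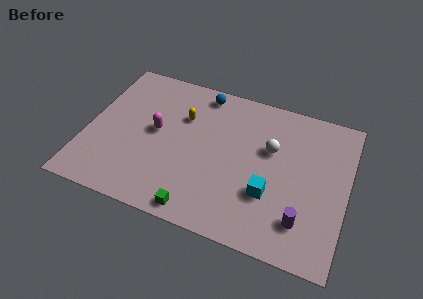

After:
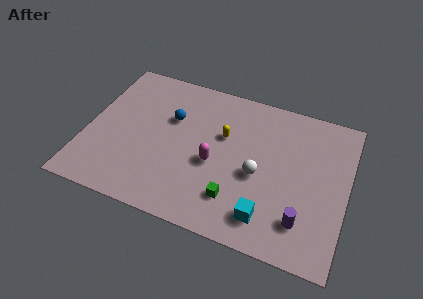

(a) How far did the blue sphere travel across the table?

2.6

The blue sphere moved from about (5.7, 8.3) to (4.3, 6.1), a distance of √(1.4² + 2.2²) ≈ 2.6.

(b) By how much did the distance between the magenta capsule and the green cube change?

-2.7

Before: roughly 4.9 units apart; after: 2.2. That's 2.7 units closer together.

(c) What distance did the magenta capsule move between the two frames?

3.4

The magenta capsule was near (3.6, 5.0) before and (6.8, 4.0) after, so it travelled √(3.2² + 1.0²) ≈ 3.4 units.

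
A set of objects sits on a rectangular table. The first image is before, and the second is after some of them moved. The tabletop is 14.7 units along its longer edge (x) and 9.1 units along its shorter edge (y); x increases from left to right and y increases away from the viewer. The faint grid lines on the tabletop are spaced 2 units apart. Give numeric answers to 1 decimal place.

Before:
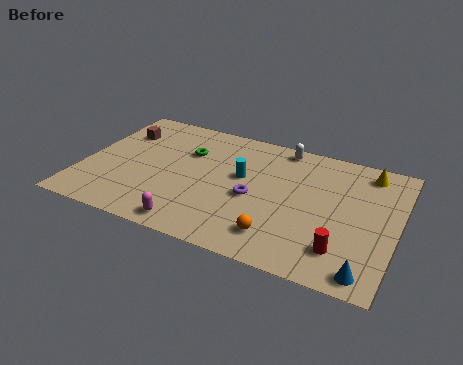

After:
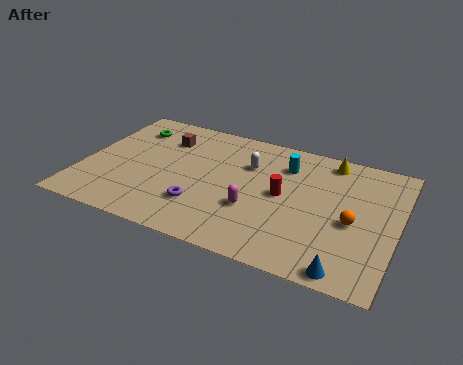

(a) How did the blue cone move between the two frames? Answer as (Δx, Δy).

(-0.9, -0.2)

The blue cone started near (13.6, 1.0) and ended near (12.7, 0.8).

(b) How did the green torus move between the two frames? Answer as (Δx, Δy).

(-2.9, 0.9)

The green torus was at about (4.7, 6.2) and moved to about (1.8, 7.1).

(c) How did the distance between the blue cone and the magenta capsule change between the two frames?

-2.9

Before: roughly 8.0 units apart; after: 5.1. That's 2.9 units closer together.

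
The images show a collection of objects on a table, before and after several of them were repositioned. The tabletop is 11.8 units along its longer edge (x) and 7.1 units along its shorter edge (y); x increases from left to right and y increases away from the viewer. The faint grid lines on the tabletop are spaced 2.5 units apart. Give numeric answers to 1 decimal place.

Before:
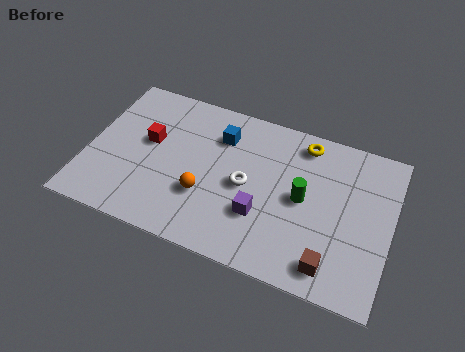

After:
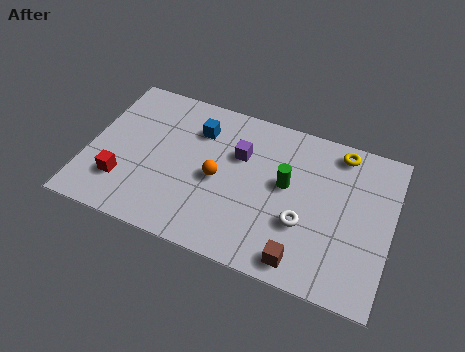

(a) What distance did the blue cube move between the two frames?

0.9

The blue cube moved from about (5.0, 5.3) to (4.1, 5.3), a distance of √(0.9² + 0.0²) ≈ 0.9.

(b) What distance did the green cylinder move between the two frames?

0.8

The green cylinder was near (8.4, 3.6) before and (7.7, 4.0) after, so it travelled √(0.7² + 0.4²) ≈ 0.8 units.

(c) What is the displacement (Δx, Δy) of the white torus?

(2.3, -0.9)

The white torus started near (6.2, 3.4) and ended near (8.5, 2.5).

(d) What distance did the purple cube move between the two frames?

2.6

From (6.9, 2.3) to (5.8, 4.7), the purple cube covered √(1.1² + 2.4²) ≈ 2.6 units.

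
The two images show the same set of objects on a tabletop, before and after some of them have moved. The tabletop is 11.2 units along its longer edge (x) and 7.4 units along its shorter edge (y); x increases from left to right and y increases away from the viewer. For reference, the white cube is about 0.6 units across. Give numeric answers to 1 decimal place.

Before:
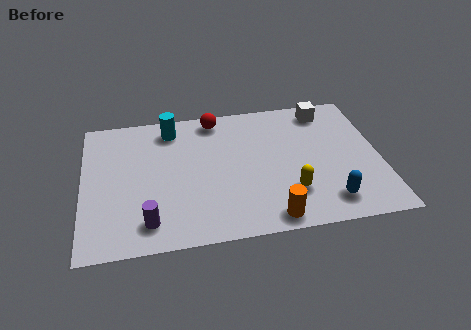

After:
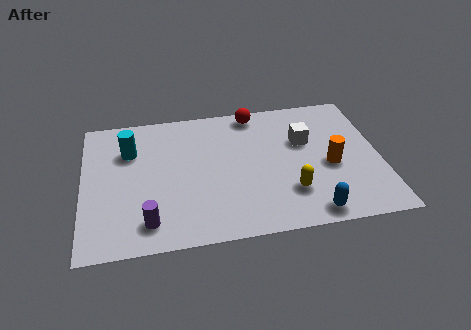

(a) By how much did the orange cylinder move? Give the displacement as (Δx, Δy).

(2.4, 2.4)

The orange cylinder was at about (6.9, 0.8) and moved to about (9.3, 3.2).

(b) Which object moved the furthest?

the orange cylinder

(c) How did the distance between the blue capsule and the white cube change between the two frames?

-1.1

Before: roughly 5.0 units apart; after: 3.9. That's 1.1 units closer together.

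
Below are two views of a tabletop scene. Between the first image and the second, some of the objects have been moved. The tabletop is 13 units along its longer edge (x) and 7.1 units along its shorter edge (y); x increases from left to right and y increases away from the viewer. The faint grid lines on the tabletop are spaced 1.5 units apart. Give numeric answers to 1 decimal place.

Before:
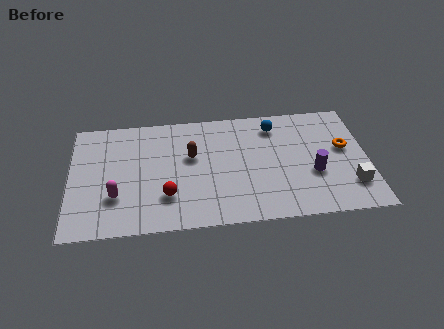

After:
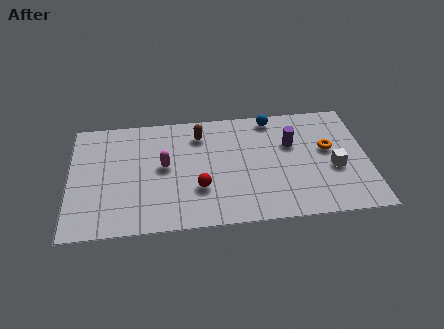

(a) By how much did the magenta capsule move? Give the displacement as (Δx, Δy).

(2.1, 1.6)

From the two frames, the magenta capsule sits at roughly (2.0, 2.2) before and (4.1, 3.8) after.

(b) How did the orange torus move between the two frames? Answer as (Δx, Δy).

(-0.7, 0.0)

The orange torus was at about (12.0, 4.1) and moved to about (11.3, 4.1).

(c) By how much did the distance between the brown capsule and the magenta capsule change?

-1.5

They were about 3.9 units apart before and 2.4 after — 1.5 units closer together.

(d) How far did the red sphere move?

1.4

The red sphere moved from about (4.2, 2.0) to (5.6, 2.3), a distance of √(1.4² + 0.3²) ≈ 1.4.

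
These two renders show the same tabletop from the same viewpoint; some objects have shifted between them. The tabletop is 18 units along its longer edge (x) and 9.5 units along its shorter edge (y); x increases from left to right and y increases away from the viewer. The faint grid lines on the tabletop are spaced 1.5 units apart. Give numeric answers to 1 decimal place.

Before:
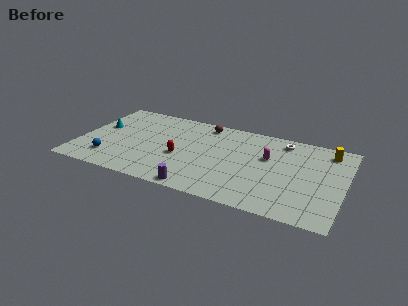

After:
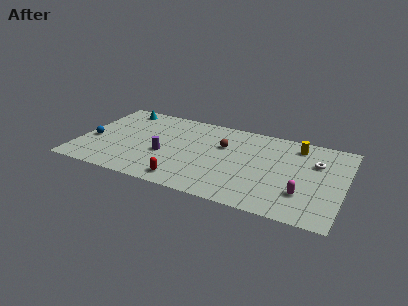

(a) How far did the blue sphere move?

2.3

The blue sphere moved from about (2.3, 2.1) to (0.9, 3.9), a distance of √(1.4² + 1.8²) ≈ 2.3.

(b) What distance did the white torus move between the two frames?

2.9

From (13.6, 8.1) to (16.0, 6.4), the white torus covered √(2.4² + 1.7²) ≈ 2.9 units.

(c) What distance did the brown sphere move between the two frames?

2.6

The brown sphere was near (8.2, 8.3) before and (9.7, 6.2) after, so it travelled √(1.5² + 2.1²) ≈ 2.6 units.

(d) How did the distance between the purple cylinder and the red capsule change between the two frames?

-0.5

They were about 3.5 units apart before and 3.0 after — 0.5 units closer together.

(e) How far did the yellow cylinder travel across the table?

2.1

The yellow cylinder moved from about (16.7, 8.0) to (14.6, 7.9), a distance of √(2.1² + 0.1²) ≈ 2.1.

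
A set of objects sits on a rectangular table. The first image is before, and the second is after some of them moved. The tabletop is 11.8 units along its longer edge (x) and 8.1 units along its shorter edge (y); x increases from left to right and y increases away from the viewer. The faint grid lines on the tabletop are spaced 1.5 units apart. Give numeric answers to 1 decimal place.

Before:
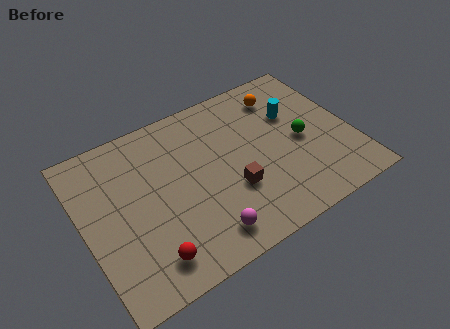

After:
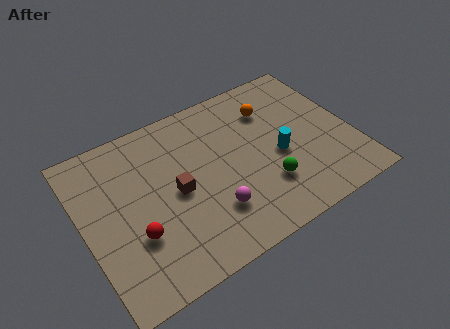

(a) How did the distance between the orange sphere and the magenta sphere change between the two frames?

-1.8

The distance was about 6.8 in the first image and 5.0 in the second, so they moved 1.8 units closer together.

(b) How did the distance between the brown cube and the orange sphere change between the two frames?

+0.4

Before: roughly 4.7 units apart; after: 5.1. That's 0.4 units further apart.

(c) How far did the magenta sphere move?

1.0

The magenta sphere moved from about (4.8, 1.3) to (5.3, 2.2), a distance of √(0.5² + 0.9²) ≈ 1.0.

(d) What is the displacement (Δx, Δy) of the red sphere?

(-0.4, 1.3)

From the two frames, the red sphere sits at roughly (2.4, 1.4) before and (2.0, 2.7) after.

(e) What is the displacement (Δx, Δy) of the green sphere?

(-1.9, -1.5)

The green sphere started near (9.6, 3.8) and ended near (7.7, 2.3).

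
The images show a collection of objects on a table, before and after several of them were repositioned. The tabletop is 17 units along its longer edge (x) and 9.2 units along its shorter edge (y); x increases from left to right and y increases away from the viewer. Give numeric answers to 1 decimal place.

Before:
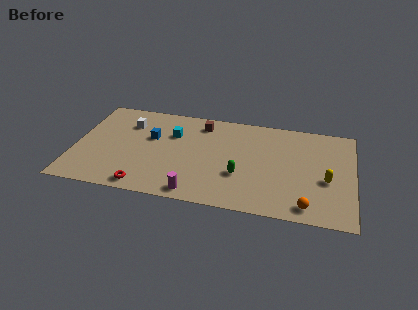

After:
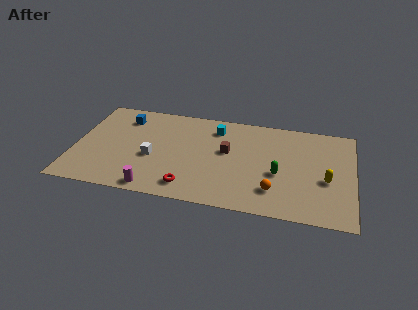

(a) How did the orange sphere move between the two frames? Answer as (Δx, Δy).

(-2.0, 1.0)

From the two frames, the orange sphere sits at roughly (14.3, 1.2) before and (12.3, 2.2) after.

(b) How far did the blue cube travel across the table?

2.4

The blue cube moved from about (4.6, 5.7) to (2.8, 7.3), a distance of √(1.8² + 1.6²) ≈ 2.4.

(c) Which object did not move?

the yellow capsule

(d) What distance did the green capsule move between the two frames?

2.4

The green capsule was near (10.2, 3.2) before and (12.5, 3.8) after, so it travelled √(2.3² + 0.6²) ≈ 2.4 units.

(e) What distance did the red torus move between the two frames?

2.7

The red torus moved from about (4.5, 1.0) to (7.2, 1.5), a distance of √(2.7² + 0.5²) ≈ 2.7.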